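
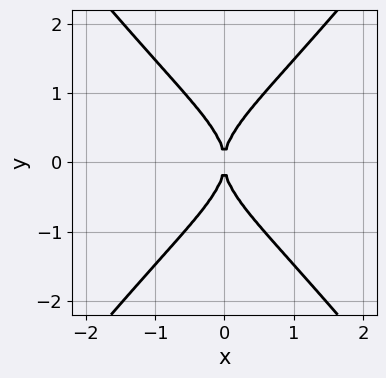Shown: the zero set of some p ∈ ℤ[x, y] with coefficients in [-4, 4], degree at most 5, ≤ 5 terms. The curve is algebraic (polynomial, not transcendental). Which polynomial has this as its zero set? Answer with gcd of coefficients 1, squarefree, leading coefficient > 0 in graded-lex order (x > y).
deg p = 4. The shape is more complex than any degree-3 curve.
Symmetries: mirror symmetry x ↦ −x ⇒ only even powers of x; it's symmetric under y → −y, forcing even powers of y.
From the axis intercepts and sections: it meets the x-axis at x = 0 (among the integer gridlines); it meets the y-axis at y = 0 (among the integer gridlines).
The integer polynomial consistent with all of this is the stated p.

3*x^2*y^2 - 2*y^4 + 3*x^2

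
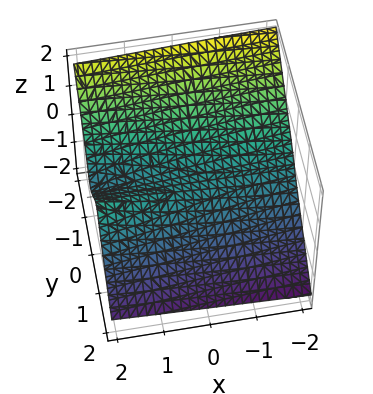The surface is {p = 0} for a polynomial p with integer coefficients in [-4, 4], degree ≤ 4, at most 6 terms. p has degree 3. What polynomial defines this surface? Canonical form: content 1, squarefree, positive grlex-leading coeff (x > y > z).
1. deg p = 3.
2. Reading off the gridlines: every point of the x-axis in the box is on the surface; it meets the y-axis at y = 0 (among the integer gridlines).
3. These observations pin down the coefficients.

3*y^3 - 3*y*z^2 + z^3 - x*y + 2*z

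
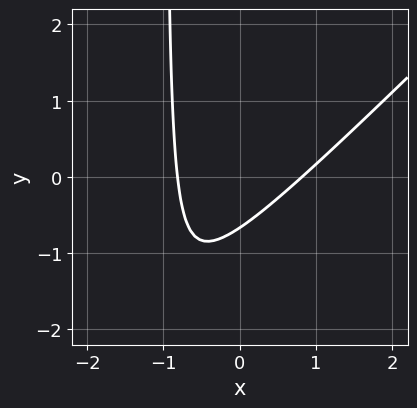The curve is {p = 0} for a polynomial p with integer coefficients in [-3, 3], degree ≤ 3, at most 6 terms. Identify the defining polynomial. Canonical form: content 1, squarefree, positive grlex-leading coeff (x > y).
Degree: a generic line meets the curve in up to 2 points, so deg p = 2.
Matching integer coefficients to the picture gives p.

3*x^2 - 3*x*y - 3*y - 2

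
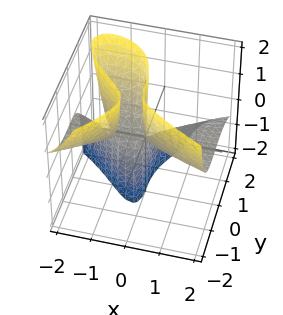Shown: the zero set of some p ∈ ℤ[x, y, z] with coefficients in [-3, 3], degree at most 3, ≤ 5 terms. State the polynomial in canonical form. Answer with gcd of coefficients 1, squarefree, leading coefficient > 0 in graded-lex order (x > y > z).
1. deg p = 3. No degree-2 surface has this shape.
2. Reading off the gridlines: the visible z-axis segment lies entirely on the surface; the visible x-axis segment lies entirely on the surface; one y-axis crossing is at y = 0.
3. Solving for integer coefficients yields p as stated.

3*x^2*z + 3*x*y*z + 2*y^3 + 3*x*z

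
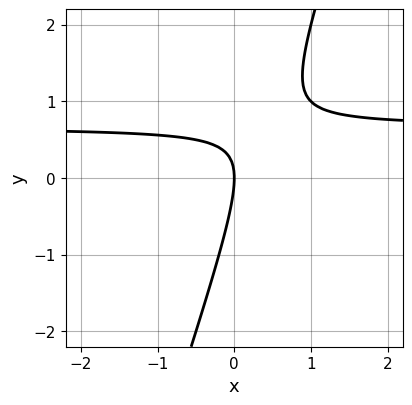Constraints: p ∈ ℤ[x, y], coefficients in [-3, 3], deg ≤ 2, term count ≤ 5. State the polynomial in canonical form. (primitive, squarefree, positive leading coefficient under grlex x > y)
3*x*y - y^2 - 2*x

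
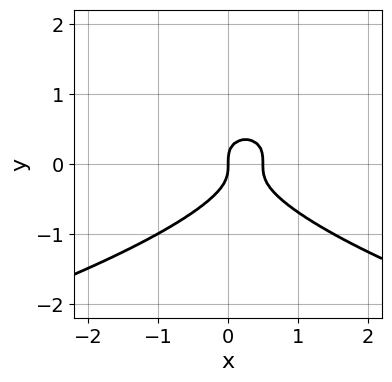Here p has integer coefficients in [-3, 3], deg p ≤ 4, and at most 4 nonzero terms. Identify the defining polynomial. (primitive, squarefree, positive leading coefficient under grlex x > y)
The degree is 3 — no degree-2 curve has this shape.
Observable constraints: it crosses the x-axis at the gridline x = 0; one y-axis crossing is at y = 0.
These observations pin down the coefficients.

3*y^3 + 2*x^2 - x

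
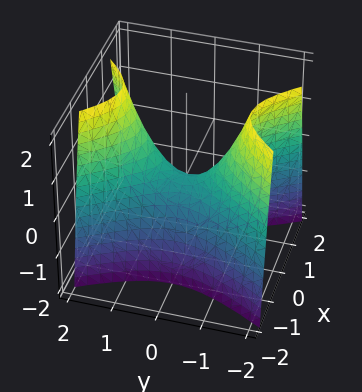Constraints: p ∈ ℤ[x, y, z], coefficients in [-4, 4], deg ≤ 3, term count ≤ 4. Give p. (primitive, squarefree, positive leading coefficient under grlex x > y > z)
2*x^2 - y^2 + z

1. The degree is 2 — a hyperbolic paraboloid; a quadric.
2. Symmetries: the x ↦ −x reflection is a symmetry, so x appears only in even powers; mirror symmetry y ↦ −y ⇒ only even powers of y.
3. Observable constraints: one y-axis crossing is at y = 0; one z-axis crossing is at z = 0; it meets the x-axis at x = 0 (among the integer gridlines).
4. Matching integer coefficients to the picture gives p.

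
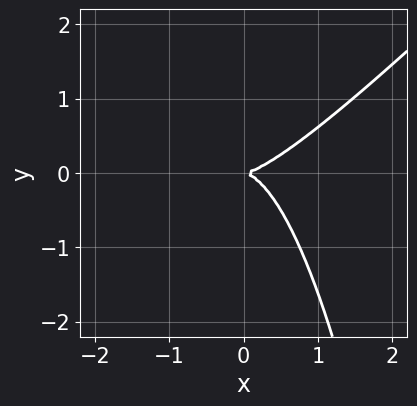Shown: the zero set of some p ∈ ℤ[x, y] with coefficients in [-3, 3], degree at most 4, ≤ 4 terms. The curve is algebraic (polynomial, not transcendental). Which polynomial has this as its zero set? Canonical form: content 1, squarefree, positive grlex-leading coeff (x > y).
x^3 - x^2*y - y^2

1. deg p = 3. A generic line meets the curve in up to 3 points.
2. Observable constraints: it crosses the x-axis at the gridline x = 0; it meets the y-axis at y = 0 (among the integer gridlines).
3. Putting this together gives p.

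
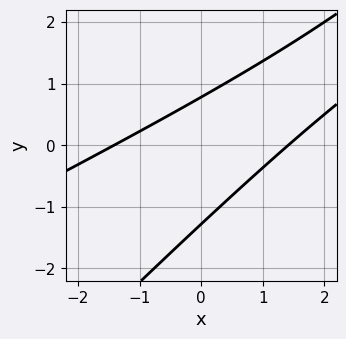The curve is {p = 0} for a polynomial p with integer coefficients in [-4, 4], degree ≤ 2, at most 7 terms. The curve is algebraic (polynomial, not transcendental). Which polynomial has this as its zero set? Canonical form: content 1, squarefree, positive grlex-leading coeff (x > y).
x^2 - 3*x*y + 2*y^2 + y - 2

The degree is 2 — no degree-1 curve has this shape.
Putting this together gives p.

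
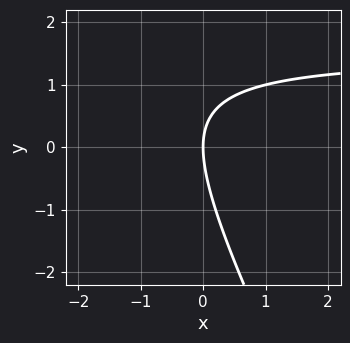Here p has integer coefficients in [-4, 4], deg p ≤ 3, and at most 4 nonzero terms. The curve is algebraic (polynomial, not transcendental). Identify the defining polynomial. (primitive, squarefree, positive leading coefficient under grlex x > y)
2*x*y + y^2 - 3*x

First, the degree is 2 — no degree-1 curve has this shape.
Next, checking where it meets the axes: one x-axis crossing is at x = 0; it meets the y-axis at y = 0 (among the integer gridlines).
Finally, assembling these constraints gives the stated polynomial.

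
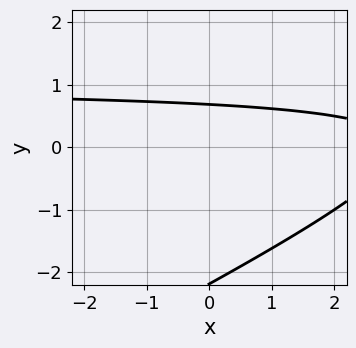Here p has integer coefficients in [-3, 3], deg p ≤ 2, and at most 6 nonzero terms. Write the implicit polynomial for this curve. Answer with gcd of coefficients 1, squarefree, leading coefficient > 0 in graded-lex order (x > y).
x*y - 2*y^2 - x - 3*y + 3

1. The degree is 2 — no degree-1 curve has this shape.
2. Checking where it meets the axes: it misses every integer gridline on the x-axis.
3. Solving for integer coefficients yields p as stated.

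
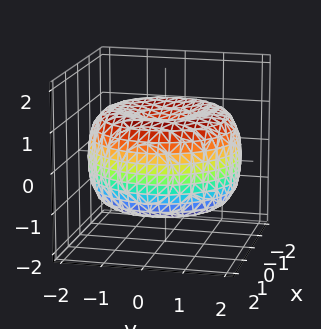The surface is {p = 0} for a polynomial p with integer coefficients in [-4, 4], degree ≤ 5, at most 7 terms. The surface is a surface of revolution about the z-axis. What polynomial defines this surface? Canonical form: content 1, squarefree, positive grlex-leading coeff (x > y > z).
x^4 + 2*x^2*y^2 + y^4 - 3*x^2 - 3*y^2 + 3*z^2 - 2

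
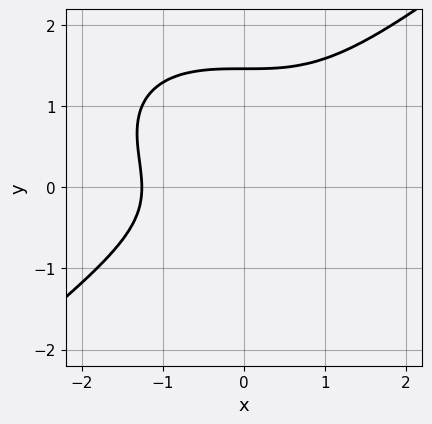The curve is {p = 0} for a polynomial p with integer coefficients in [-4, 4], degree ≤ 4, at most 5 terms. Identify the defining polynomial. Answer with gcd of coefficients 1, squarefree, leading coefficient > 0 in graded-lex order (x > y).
Degree: no degree-2 curve has this shape, so deg p = 3.
Matching integer coefficients to the picture gives p.

x^3 - 2*y^3 + 2*y^2 + 2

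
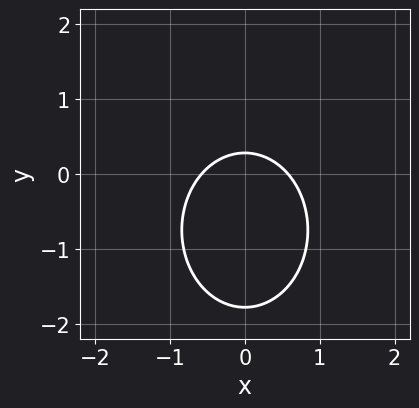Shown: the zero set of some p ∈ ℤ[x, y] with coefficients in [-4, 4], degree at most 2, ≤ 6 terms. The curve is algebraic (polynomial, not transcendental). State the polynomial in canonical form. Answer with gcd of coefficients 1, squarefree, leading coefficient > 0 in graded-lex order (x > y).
3*x^2 + 2*y^2 + 3*y - 1

deg p = 2.
Symmetries: the x ↦ −x reflection is a symmetry, so x appears only in even powers.
Matching integer coefficients to the picture gives p.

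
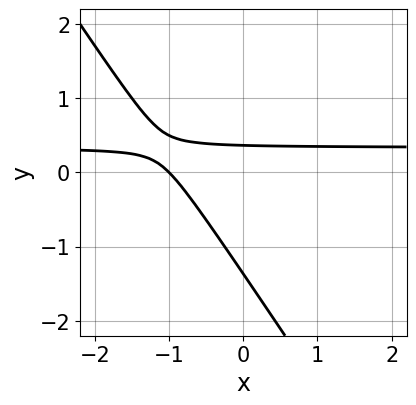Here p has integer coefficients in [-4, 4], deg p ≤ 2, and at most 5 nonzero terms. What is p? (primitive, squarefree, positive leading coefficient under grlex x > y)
1. Degree: no degree-1 curve has this shape, so deg p = 2.
2. From the visible intercepts: one x-axis crossing is at x = -1.
3. Solving for integer coefficients yields p as stated.

3*x*y + 2*y^2 - x + 2*y - 1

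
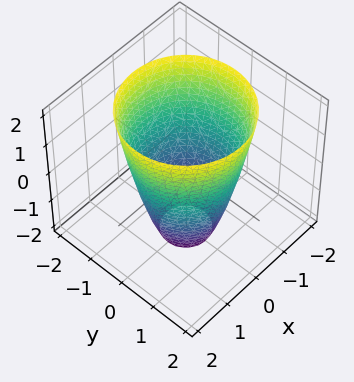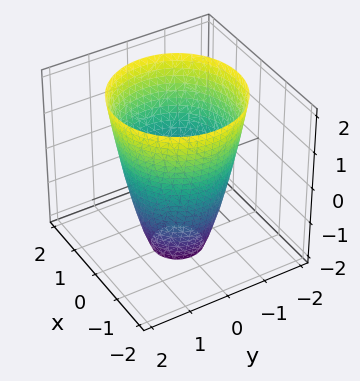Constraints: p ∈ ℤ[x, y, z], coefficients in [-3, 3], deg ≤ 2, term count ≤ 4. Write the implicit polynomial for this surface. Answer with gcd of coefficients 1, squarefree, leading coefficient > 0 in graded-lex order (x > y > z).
Degree: a generic line meets the surface in up to 2 points, so deg p = 2.
Symmetries: every cross-section ⟂ z is a circle, so x, y appear only via x² + y².
Observable constraints: the surface avoids every integer z-axis point in the box; a circular section at z = 2 has radius between 1 and 2.
Fitting integer coefficients to these (and the overall shape) gives p.

2*x^2 + 2*y^2 - z - 3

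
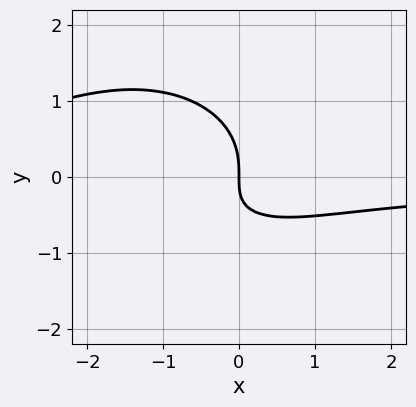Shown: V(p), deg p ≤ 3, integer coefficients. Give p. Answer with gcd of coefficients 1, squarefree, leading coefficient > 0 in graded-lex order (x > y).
2*x^2*y + 3*y^3 + 3*x*y + 3*x

1. Degree: no degree-2 curve has this shape, so deg p = 3.
2. From the axis intercepts and sections: one y-axis crossing is at y = 0; it crosses the x-axis at the gridline x = 0.
3. These observations pin down the coefficients.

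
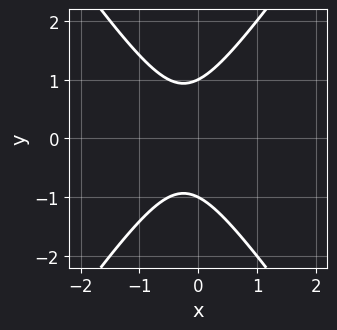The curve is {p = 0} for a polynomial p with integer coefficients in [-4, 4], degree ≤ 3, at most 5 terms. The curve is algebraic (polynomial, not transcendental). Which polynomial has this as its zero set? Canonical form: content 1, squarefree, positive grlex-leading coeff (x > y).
2*x^2 - y^2 + x + 1

First, the degree is 2 — the shape is more complex than any degree-1 curve.
Next, symmetries: it's symmetric under y → −y, forcing even powers of y.
Then, from the visible intercepts: the y-axis gridline crossings are at y ∈ {-1, 1}; no x-intercept at any integer in the box.
Finally, these observations pin down the coefficients.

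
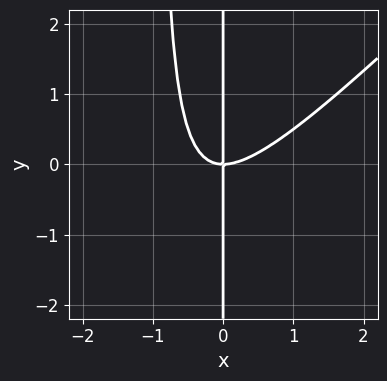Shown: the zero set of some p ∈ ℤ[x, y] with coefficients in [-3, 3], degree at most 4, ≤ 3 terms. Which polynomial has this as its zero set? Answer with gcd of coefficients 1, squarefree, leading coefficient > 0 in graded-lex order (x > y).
x^3 - x^2*y - x*y

deg p = 3. The shape is more complex than any degree-2 curve.
Reading off the gridlines: every point of the y-axis in the box is on the curve; one x-axis crossing is at x = 0.
Putting this together gives p.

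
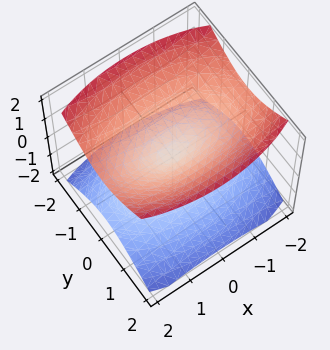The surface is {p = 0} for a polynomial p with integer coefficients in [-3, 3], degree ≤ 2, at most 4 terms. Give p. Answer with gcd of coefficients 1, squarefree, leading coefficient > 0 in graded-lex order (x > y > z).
First, there are 2 components.
Next, deg p = 2.
Then, symmetries: the z ↦ −z reflection is a symmetry, so z appears only in even powers; the y ↦ −y reflection is a symmetry, so y appears only in even powers; mirror symmetry x ↦ −x ⇒ only even powers of x.
Next, observable constraints: it meets the z-axis at z = 0 (among the integer gridlines); it meets the x-axis at x = 0 (among the integer gridlines).
Finally, solving for integer coefficients yields p as stated.

x^2 + 3*y^2 - 3*z^2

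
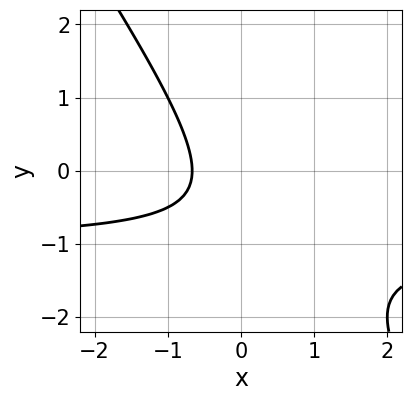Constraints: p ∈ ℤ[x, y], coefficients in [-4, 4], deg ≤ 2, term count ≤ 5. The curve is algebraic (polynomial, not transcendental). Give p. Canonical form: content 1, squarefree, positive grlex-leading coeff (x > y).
3*x*y + 2*y^2 + 3*x + 2*y + 2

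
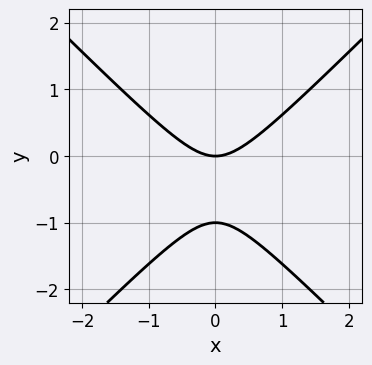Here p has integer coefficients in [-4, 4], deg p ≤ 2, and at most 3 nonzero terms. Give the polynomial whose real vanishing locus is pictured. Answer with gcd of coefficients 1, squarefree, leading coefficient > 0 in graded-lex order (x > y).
x^2 - y^2 - y

First, degree: no degree-1 curve has this shape, so deg p = 2.
Then, symmetries: the x ↦ −x reflection is a symmetry, so x appears only in even powers.
Next, from the visible intercepts: it meets the x-axis at x = 0 (among the integer gridlines); the y-axis gridline crossings are at y ∈ {-1, 0}.
Finally, putting this together gives p.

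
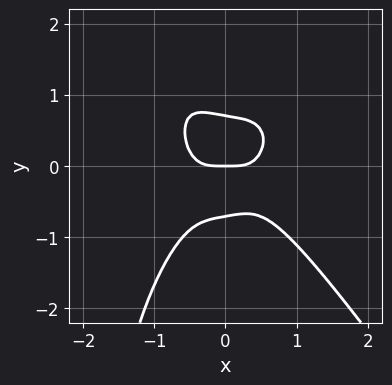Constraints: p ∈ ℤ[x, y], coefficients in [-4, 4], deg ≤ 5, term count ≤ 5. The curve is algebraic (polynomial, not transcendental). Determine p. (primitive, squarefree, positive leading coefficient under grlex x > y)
(a) The degree is 4 — a generic line meets the curve in up to 4 points.
(b) From the axis intercepts and sections: it meets the x-axis at x = 0 (among the integer gridlines); one y-axis crossing is at y = 0.
(c) Together with the visible shape, these determine p as stated.

3*x^4 + x*y^3 + 2*y^3 - y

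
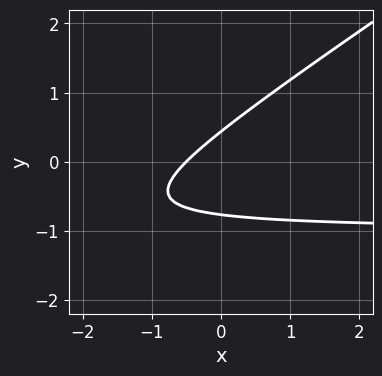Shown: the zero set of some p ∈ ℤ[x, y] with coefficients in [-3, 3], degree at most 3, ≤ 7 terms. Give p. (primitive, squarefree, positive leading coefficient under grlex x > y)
1. The degree is 2 — the shape is more complex than any degree-1 curve.
2. Matching integer coefficients to the picture gives p.

2*x*y - 3*y^2 + 2*x - y + 1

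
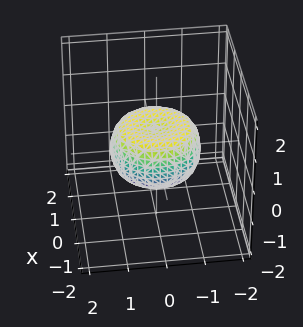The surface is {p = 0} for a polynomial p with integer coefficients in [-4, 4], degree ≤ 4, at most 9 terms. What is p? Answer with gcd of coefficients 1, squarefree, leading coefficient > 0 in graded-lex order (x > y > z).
2*x^4 + 4*x^2*y^2 + 2*y^4 - 2*x^2 - 2*y^2 + 3*z^2 - 1

1. deg p = 4. The shape is more complex than any degree-3 surface.
2. Symmetries: the z-axis is an axis of rotation, so x and y enter only as x² + y².
3. From the axis intercepts and sections: a circular section at z = 0 has radius between 1 and 2.
4. Assembling these constraints gives the stated polynomial.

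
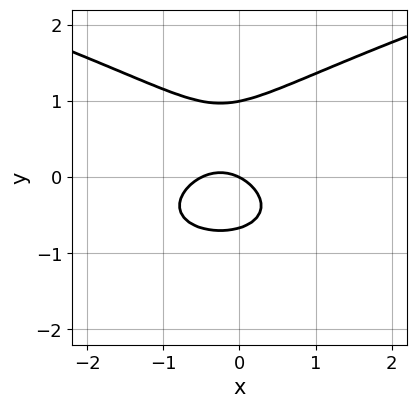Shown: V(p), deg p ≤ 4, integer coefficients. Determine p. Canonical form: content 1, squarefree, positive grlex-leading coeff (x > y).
3*y^3 - 2*x^2 - y^2 - x - 2*y

1. deg p = 3. The shape is more complex than any degree-2 curve.
2. Reading off the gridlines: the y-axis gridline crossings are at y ∈ {0, 1}; it meets the x-axis at x = 0 (among the integer gridlines).
3. These observations pin down the coefficients.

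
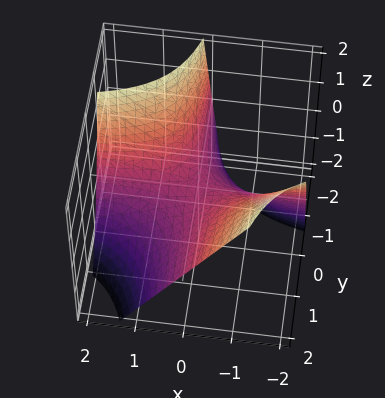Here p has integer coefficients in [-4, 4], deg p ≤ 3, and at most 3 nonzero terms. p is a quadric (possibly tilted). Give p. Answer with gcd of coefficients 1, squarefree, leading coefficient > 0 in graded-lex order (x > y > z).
4*x*y + y*z + 3*z

The degree is 2 — no degree-1 surface has this shape.
Against the integer gridlines: it crosses the z-axis at the gridline z = 0; the visible y-axis segment lies entirely on the surface; the visible x-axis segment lies entirely on the surface.
Fitting integer coefficients to these (and the overall shape) gives p.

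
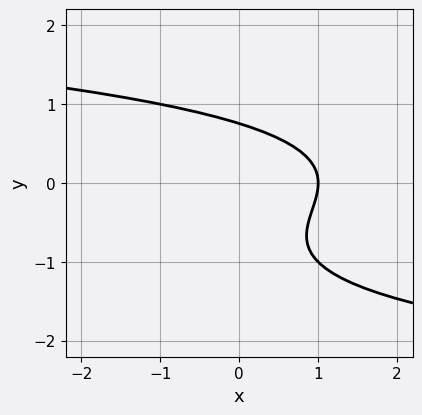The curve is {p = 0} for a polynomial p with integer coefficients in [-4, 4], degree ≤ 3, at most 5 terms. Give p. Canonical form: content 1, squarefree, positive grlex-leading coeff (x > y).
y^3 + y^2 + x - 1

First, deg p = 3. The shape is more complex than any degree-2 curve.
Then, observable constraints: it crosses the x-axis at the gridline x = 1.
Finally, assembling these constraints gives the stated polynomial.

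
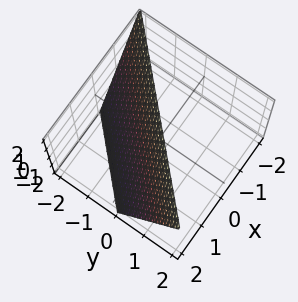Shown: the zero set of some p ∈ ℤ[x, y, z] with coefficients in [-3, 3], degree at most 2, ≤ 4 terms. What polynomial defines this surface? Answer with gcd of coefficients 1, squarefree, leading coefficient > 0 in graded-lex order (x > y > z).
First, the degree is 1 — every cross-section is a straight line — this is a plane.
Then, reading off the gridlines: it crosses the z-axis at the gridline z = 2; one y-axis crossing is at y = -1; one x-axis crossing is at x = 1.
Finally, assembling these constraints gives the stated polynomial.

2*x - 2*y + z - 2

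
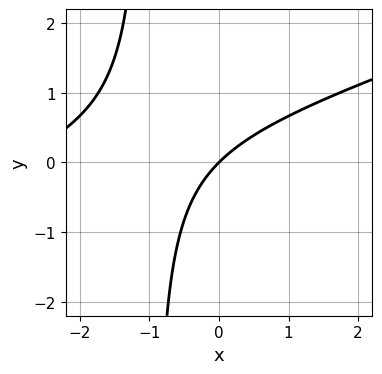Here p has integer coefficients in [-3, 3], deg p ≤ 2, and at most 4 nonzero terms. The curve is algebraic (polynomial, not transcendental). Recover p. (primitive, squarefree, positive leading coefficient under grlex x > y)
x^2 - 3*x*y + 3*x - 3*y

(a) deg p = 2. A generic line meets the curve in up to 2 points.
(b) Checking where it meets the axes: one x-axis crossing is at x = 0; it meets the y-axis at y = 0 (among the integer gridlines).
(c) Fitting integer coefficients to these (and the overall shape) gives p.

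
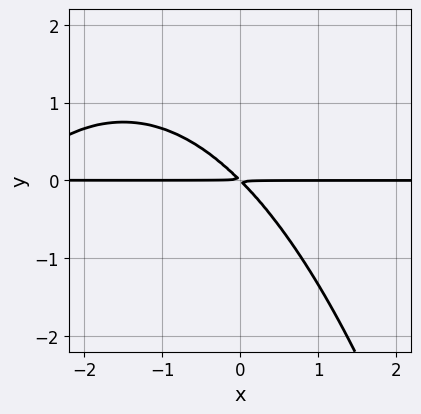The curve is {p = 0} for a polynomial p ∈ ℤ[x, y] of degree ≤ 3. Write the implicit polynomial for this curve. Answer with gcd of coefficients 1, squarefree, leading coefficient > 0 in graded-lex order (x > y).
x^2*y + 3*x*y + 3*y^2

First, the degree is 3 — a generic line meets the curve in up to 3 points.
Next, from the axis intercepts and sections: every point of the x-axis in the box is on the curve.
Finally, solving for integer coefficients yields p as stated.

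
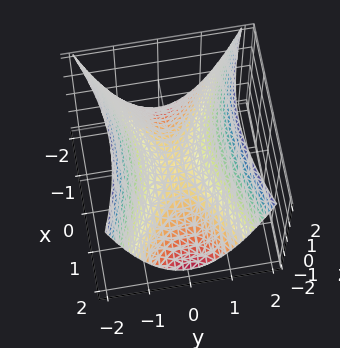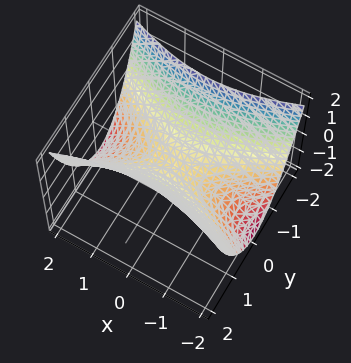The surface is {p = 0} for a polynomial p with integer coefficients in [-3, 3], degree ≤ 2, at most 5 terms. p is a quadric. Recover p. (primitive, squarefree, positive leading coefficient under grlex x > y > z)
x^2 - 3*y^2 + 3*z

First, the degree is 2 — a hyperbolic paraboloid; a quadric.
Next, symmetries: the y ↦ −y reflection is a symmetry, so y appears only in even powers; the x ↦ −x reflection is a symmetry, so x appears only in even powers.
Then, from the axis intercepts and sections: one x-axis crossing is at x = 0; it crosses the z-axis at the gridline z = 0.
Finally, fitting integer coefficients to these (and the overall shape) gives p.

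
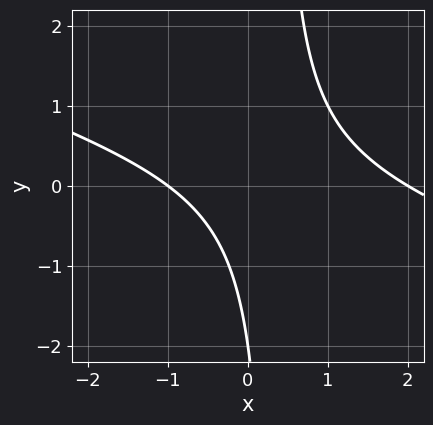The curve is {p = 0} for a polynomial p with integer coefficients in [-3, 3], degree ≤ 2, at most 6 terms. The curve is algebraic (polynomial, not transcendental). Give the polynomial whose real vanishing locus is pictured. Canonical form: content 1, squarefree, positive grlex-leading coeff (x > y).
x^2 + 3*x*y - x - y - 2

(a) Degree: the shape is more complex than any degree-1 curve, so deg p = 2.
(b) Reading off the gridlines: it crosses the y-axis at the gridline y = -2; the x-axis gridline crossings are at x ∈ {-1, 2}.
(c) Matching integer coefficients to the picture gives p.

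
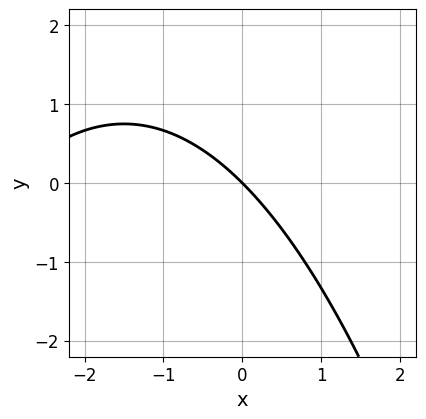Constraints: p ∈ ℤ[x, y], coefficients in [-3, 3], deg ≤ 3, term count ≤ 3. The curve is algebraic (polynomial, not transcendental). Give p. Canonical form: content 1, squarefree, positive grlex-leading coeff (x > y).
x^2 + 3*x + 3*y

First, deg p = 2. No degree-1 curve has this shape.
Next, reading off the gridlines: one x-axis crossing is at x = 0; it meets the y-axis at y = 0 (among the integer gridlines).
Finally, solving for integer coefficients yields p as stated.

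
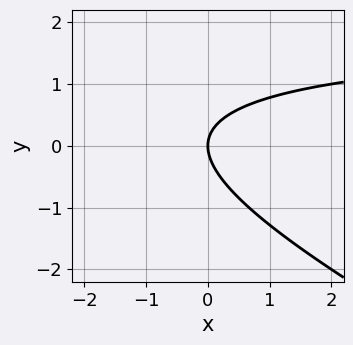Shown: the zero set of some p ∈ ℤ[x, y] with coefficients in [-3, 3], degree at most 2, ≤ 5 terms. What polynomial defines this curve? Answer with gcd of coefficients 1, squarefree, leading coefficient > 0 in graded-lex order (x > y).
x*y + 2*y^2 - 2*x

First, deg p = 2.
Next, reading off the gridlines: one y-axis crossing is at y = 0; it meets the x-axis at x = 0 (among the integer gridlines).
Finally, these observations pin down the coefficients.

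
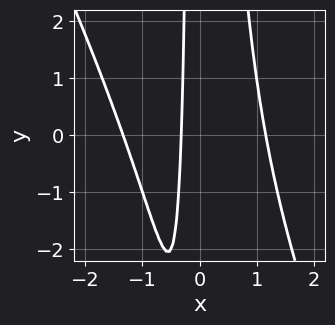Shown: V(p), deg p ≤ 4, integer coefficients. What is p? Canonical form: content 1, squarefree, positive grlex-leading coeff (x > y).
2*x^3 + x^2*y + x^2 - 3*x - 1

deg p = 3. No degree-2 curve has this shape.
Reading off the gridlines: no y-intercept at any integer in the box.
Together with the visible shape, these determine p as stated.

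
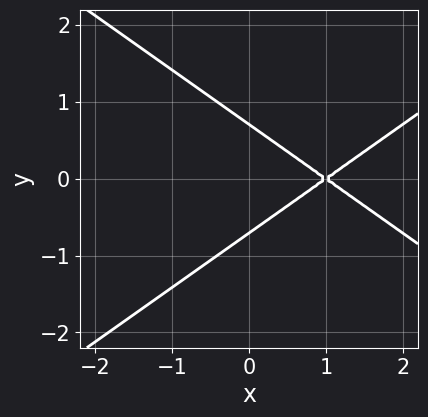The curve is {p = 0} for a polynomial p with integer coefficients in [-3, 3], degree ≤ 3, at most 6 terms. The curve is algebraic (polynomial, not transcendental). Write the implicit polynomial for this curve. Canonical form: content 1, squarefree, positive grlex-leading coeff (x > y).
x^2 - 2*y^2 - 2*x + 1

First, deg p = 2. A generic line meets the curve in up to 2 points.
Next, symmetries: mirror symmetry y ↦ −y ⇒ only even powers of y.
Next, reading off the gridlines: one x-axis crossing is at x = 1.
Finally, these observations pin down the coefficients.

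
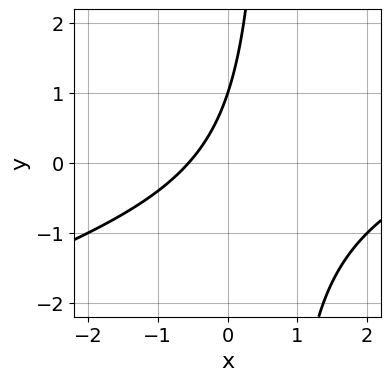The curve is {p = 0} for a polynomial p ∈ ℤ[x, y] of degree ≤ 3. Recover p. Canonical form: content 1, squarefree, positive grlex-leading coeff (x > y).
x^2 - 3*x*y - 3*x + 2*y - 2

(a) deg p = 2.
(b) Reading off the gridlines: it crosses the y-axis at the gridline y = 1.
(c) These observations pin down the coefficients.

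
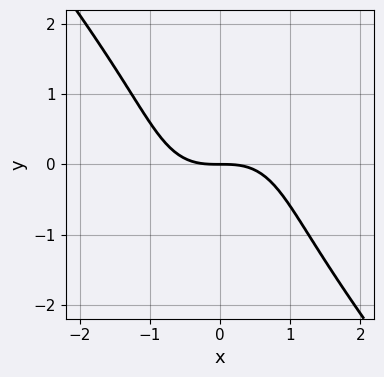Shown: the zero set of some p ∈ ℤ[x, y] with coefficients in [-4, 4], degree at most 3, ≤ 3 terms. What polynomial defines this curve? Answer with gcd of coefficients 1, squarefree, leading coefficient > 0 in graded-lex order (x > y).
2*x^3 + y^3 + 3*y

First, degree: the shape is more complex than any degree-2 curve, so deg p = 3.
Next, observable constraints: one x-axis crossing is at x = 0; it meets the y-axis at y = 0 (among the integer gridlines).
Finally, fitting integer coefficients to these (and the overall shape) gives p.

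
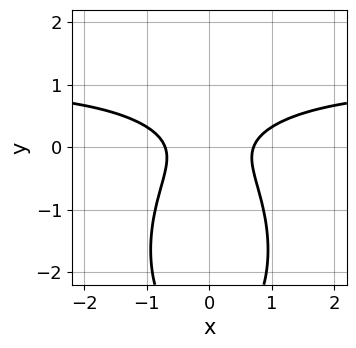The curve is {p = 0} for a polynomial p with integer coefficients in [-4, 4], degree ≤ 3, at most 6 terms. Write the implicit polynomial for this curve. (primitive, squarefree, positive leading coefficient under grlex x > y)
2*x^2*y + y^3 - 2*x^2 + 3*y^2 + 1

1. deg p = 3. No degree-2 curve has this shape.
2. Symmetries: the x ↦ −x reflection is a symmetry, so x appears only in even powers.
3. From the visible intercepts: it misses every integer gridline on the y-axis.
4. Putting this together gives p.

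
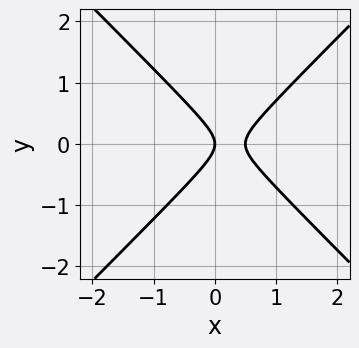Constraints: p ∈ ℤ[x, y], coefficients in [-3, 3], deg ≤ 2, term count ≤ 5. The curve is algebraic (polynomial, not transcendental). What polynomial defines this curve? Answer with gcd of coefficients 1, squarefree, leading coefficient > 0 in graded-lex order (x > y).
(a) deg p = 2.
(b) Symmetries: it's symmetric under y → −y, forcing even powers of y.
(c) Observable constraints: one y-axis crossing is at y = 0; it meets the x-axis at x = 0 (among the integer gridlines).
(d) Solving for integer coefficients yields p as stated.

2*x^2 - 2*y^2 - x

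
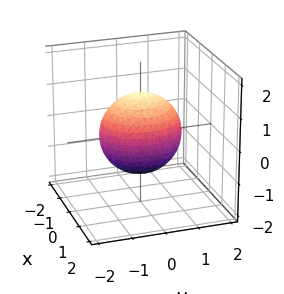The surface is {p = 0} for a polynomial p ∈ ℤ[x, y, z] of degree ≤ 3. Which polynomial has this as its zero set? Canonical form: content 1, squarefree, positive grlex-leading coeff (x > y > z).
Degree: bounded and convex; a quadric, so deg p = 2.
Symmetries: mirror symmetry x ↦ −x ⇒ only even powers of x; mirror symmetry y ↦ −y ⇒ only even powers of y; the z ↦ −z reflection is a symmetry, so z appears only in even powers.
Checking where it meets the axes: the x-axis gridline crossings are at x ∈ {-1, 1}.
The integer polynomial consistent with all of this is the stated p.

3*x^2 + 2*y^2 + 2*z^2 - 3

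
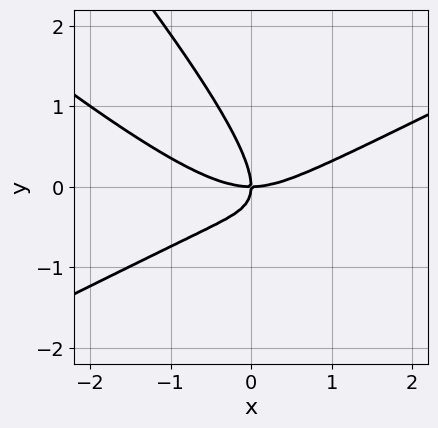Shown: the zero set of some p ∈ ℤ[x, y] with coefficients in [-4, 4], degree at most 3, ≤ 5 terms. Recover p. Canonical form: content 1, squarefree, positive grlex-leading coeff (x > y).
x^3 - 3*x*y^2 - 2*y^3 - 2*x*y

(a) Degree: a generic line meets the curve in up to 3 points, so deg p = 3.
(b) From the axis intercepts and sections: one y-axis crossing is at y = 0; it crosses the x-axis at the gridline x = 0.
(c) The integer polynomial consistent with all of this is the stated p.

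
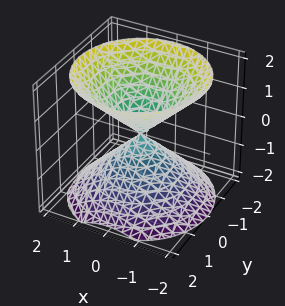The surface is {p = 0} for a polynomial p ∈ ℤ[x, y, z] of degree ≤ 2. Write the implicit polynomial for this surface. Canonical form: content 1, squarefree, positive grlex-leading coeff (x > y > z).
(a) I count 2 distinct pieces. Treating them together as one polynomial.
(b) The degree is 2 — two nappes meeting at a single point; a quadric.
(c) By symmetry, every cross-section ⟂ z is a circle, so x, y appear only via x² + y²; it's symmetric under z → −z, forcing even powers of z.
(d) Checking where it meets the axes: it crosses the y-axis at the gridline y = 0; it meets the z-axis at z = 0 (among the integer gridlines); it crosses the x-axis at the gridline x = 0.
(e) Assembling these constraints gives the stated polynomial.

x^2 + y^2 - z^2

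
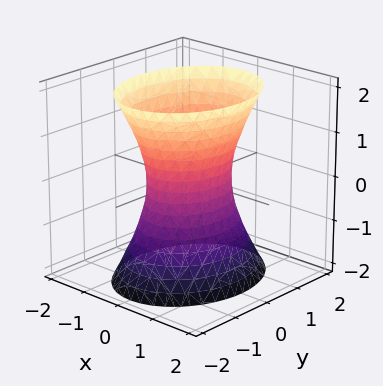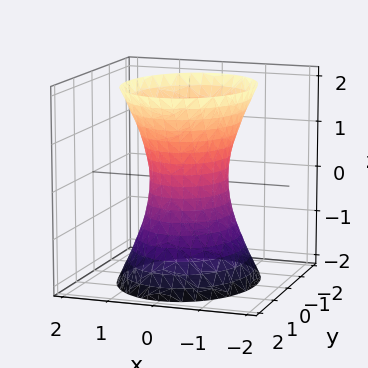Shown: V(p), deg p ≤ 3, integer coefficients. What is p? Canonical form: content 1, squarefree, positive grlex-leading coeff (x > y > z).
(a) deg p = 2.
(b) Symmetries: it's symmetric under y → −y, forcing even powers of y; mirror symmetry z ↦ −z ⇒ only even powers of z; mirror symmetry x ↦ −x ⇒ only even powers of x.
(c) Against the integer gridlines: the y-axis gridline crossings are at y ∈ {-1, 1}; the surface avoids every integer z-axis point in the box.
(d) These observations pin down the coefficients.

3*x^2 + 2*y^2 - z^2 - 2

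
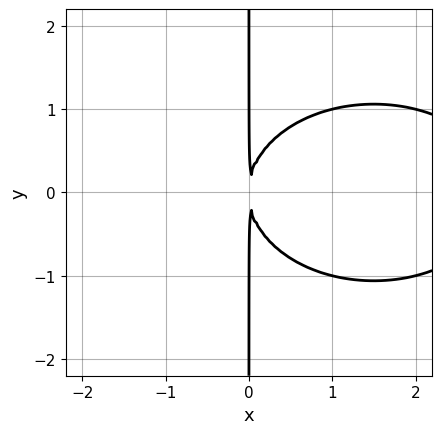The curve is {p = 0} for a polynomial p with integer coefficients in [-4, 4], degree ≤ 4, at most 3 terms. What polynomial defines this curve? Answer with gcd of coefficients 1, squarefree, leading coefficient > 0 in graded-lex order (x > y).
First, the degree is 3 — the shape is more complex than any degree-2 curve.
Then, symmetries: it's symmetric under y → −y, forcing even powers of y.
Next, from the axis intercepts and sections: every point of the y-axis in the box is on the curve.
Finally, the integer polynomial consistent with all of this is the stated p.

x^3 + 2*x*y^2 - 3*x^2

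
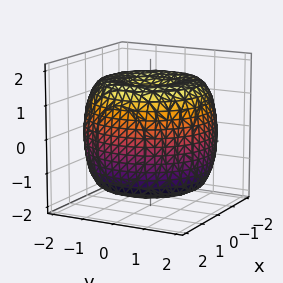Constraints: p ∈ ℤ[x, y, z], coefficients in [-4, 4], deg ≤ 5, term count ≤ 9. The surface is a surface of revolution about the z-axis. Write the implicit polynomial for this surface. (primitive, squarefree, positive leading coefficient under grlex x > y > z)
x^4 + 2*x^2*y^2 + y^4 - 3*x^2 - 3*y^2 + 2*z^2 - 3

(a) The degree is 4 — the shape is more complex than any degree-3 surface.
(b) Symmetries: rotational symmetry about the z-axis ⇒ p depends on x, y only through x² + y².
(c) From the visible intercepts: a circular section at z = 1 has radius between 1 and 2.
(d) Fitting integer coefficients to these (and the overall shape) gives p.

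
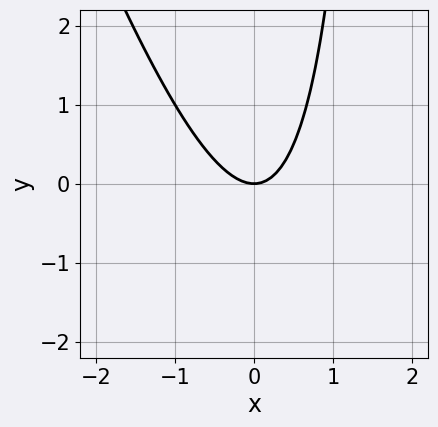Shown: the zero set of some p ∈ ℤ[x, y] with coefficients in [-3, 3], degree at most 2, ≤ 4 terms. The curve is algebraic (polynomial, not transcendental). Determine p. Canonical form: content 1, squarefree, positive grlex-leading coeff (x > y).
3*x^2 + x*y - 2*y

deg p = 2.
Against the integer gridlines: it crosses the y-axis at the gridline y = 0; it crosses the x-axis at the gridline x = 0.
Matching integer coefficients to the picture gives p.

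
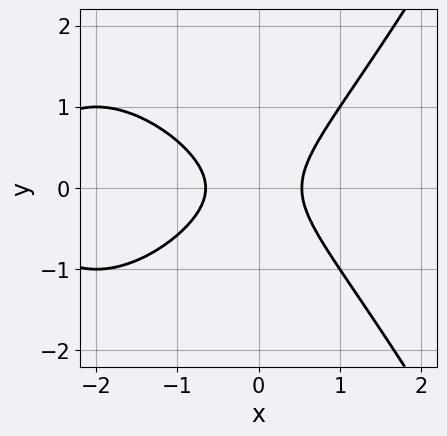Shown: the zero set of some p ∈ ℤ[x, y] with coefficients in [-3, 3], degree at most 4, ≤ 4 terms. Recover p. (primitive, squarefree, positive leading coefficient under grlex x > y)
(a) The degree is 3 — a generic line meets the curve in up to 3 points.
(b) Symmetries: it's symmetric under y → −y, forcing even powers of y.
(c) Checking where it meets the axes: no y-intercept at any integer in the box.
(d) Matching integer coefficients to the picture gives p.

x^3 + 3*x^2 - 3*y^2 - 1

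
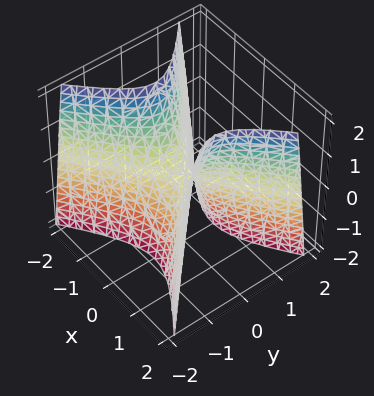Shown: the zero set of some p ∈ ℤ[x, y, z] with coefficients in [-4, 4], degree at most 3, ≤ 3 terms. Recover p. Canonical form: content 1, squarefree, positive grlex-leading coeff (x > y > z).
First, deg p = 2.
Next, symmetries: it's symmetric under x → −x, forcing even powers of x; mirror symmetry y ↦ −y ⇒ only even powers of y.
Then, from the visible intercepts: it meets the z-axis at z = 0 (among the integer gridlines); one y-axis crossing is at y = 0.
Finally, these observations pin down the coefficients.

2*x^2 - 3*y^2 - z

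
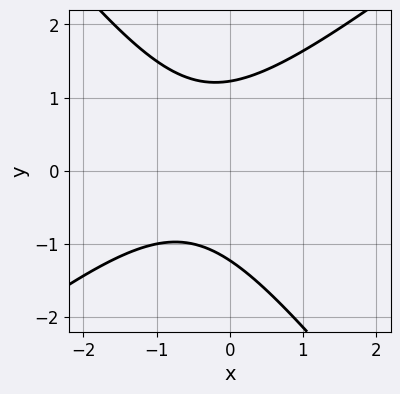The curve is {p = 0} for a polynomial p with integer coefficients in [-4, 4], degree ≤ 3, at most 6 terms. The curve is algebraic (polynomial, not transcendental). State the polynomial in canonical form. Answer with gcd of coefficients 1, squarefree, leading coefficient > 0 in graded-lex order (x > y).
1. deg p = 2.
2. Checking where it meets the axes: it misses every integer gridline on the x-axis.
3. Putting this together gives p.

2*x^2 - x*y - 2*y^2 + 2*x + 3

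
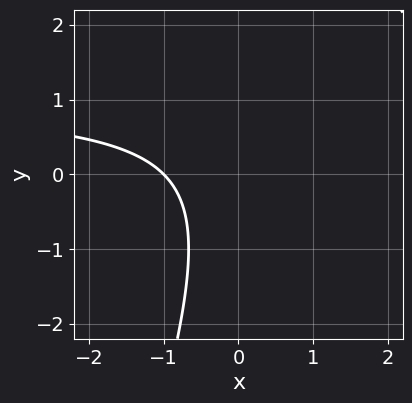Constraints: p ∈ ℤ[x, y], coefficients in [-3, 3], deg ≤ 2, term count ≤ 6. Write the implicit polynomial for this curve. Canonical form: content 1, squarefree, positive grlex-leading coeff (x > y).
3*x*y - y^2 - 3*x - 3

The degree is 2 — the shape is more complex than any degree-1 curve.
Reading off the gridlines: one x-axis crossing is at x = -1; it misses every integer gridline on the y-axis.
Fitting integer coefficients to these (and the overall shape) gives p.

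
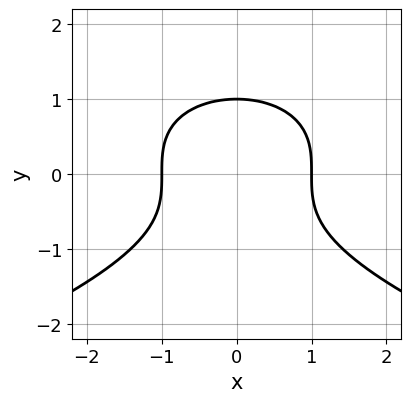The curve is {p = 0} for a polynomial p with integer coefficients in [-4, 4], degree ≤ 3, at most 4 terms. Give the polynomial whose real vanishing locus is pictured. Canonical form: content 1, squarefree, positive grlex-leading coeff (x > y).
y^3 + x^2 - 1

(a) deg p = 3.
(b) Symmetries: the x ↦ −x reflection is a symmetry, so x appears only in even powers.
(c) Checking where it meets the axes: the x-axis gridline crossings are at x ∈ {-1, 1}; it meets the y-axis at y = 1 (among the integer gridlines).
(d) Together with the visible shape, these determine p as stated.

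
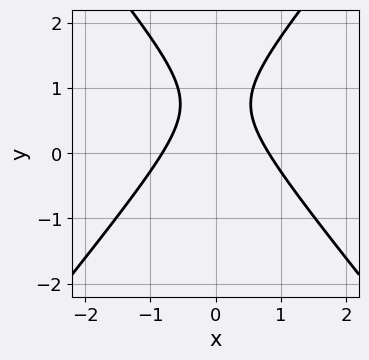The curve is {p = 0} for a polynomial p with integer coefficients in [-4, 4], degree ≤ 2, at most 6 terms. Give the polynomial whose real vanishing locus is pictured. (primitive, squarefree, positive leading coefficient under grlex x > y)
1. deg p = 2.
2. Symmetries: the x ↦ −x reflection is a symmetry, so x appears only in even powers.
3. Against the integer gridlines: the curve avoids every integer y-axis point in the box.
4. Putting this together gives p.

3*x^2 - 2*y^2 + 3*y - 2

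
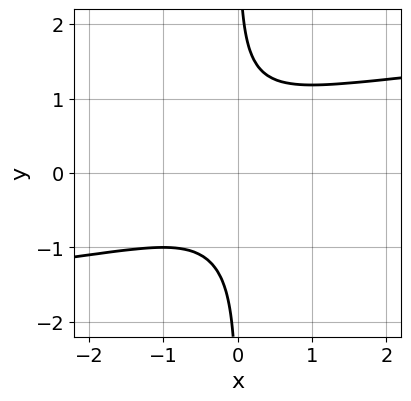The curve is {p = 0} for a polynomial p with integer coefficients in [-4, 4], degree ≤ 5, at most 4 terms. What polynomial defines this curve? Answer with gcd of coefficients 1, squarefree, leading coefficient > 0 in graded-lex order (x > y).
(a) Degree: a generic line meets the curve in up to 4 points, so deg p = 4.
(b) Observable constraints: the curve avoids every integer y-axis point in the box; it misses every integer gridline on the x-axis.
(c) The integer polynomial consistent with all of this is the stated p.

3*x*y^3 - 2*x^2 - x - 2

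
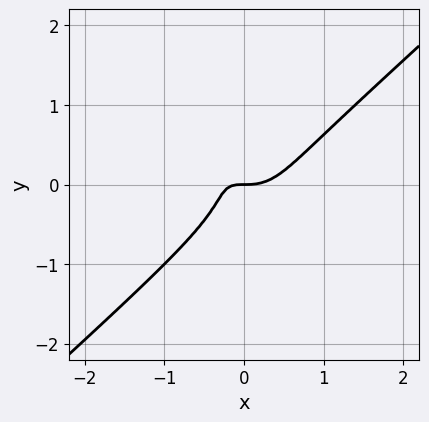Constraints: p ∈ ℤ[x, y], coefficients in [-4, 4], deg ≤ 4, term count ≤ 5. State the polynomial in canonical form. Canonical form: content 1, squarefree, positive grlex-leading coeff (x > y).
3*x^3 - x*y^2 - 3*y^3 - 2*x*y - y

The degree is 3 — the shape is more complex than any degree-2 curve.
Against the integer gridlines: one x-axis crossing is at x = 0; one y-axis crossing is at y = 0.
Solving for integer coefficients yields p as stated.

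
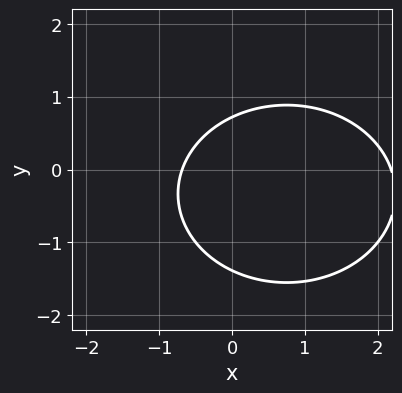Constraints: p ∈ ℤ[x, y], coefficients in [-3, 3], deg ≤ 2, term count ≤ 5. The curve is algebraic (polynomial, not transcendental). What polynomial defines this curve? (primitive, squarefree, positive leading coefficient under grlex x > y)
2*x^2 + 3*y^2 - 3*x + 2*y - 3

The degree is 2 — no degree-1 curve has this shape.
Putting this together gives p.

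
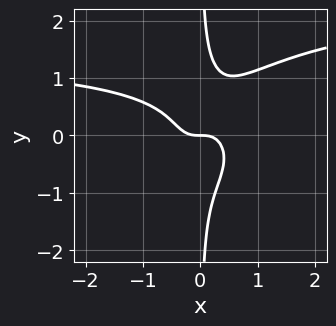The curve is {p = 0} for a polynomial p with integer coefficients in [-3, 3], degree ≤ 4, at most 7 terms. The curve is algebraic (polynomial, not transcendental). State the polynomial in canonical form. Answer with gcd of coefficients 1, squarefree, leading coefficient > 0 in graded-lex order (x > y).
(a) deg p = 4. A generic line meets the curve in up to 4 points.
(b) Checking where it meets the axes: it meets the x-axis at x = 0 (among the integer gridlines); it meets the y-axis at y = 0 (among the integer gridlines).
(c) The integer polynomial consistent with all of this is the stated p.

2*x^3*y - 2*x^2*y^2 + 3*x*y^3 - 3*x^3 - y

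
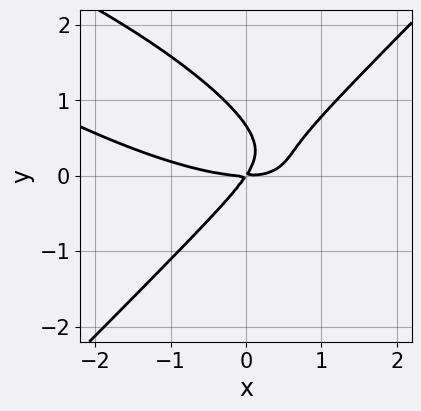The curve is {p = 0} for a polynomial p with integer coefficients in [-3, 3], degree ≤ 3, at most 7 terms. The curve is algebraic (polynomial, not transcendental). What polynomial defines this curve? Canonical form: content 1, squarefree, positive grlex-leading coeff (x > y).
x^3 + 2*x^2*y - 3*y^3 - 3*x*y + 2*y^2

First, deg p = 3. The shape is more complex than any degree-2 curve.
Next, from the axis intercepts and sections: it crosses the x-axis at the gridline x = 0; it meets the y-axis at y = 0 (among the integer gridlines).
Finally, assembling these constraints gives the stated polynomial.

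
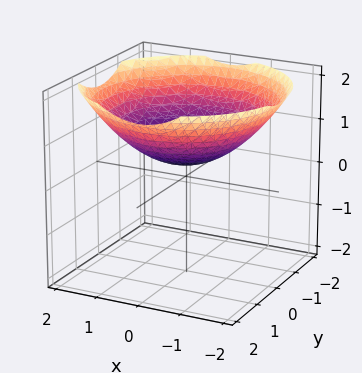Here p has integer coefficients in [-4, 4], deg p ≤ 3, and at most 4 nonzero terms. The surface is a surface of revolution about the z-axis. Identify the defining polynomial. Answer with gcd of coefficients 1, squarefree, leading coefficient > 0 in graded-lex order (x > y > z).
1. Degree: a generic line meets the surface in up to 2 points, so deg p = 2.
2. By symmetry, the z-axis is an axis of rotation, so x and y enter only as x² + y².
3. From the visible intercepts: the surface avoids every integer y-axis point in the box; the surface avoids every integer x-axis point in the box; a circular section at z = 1 has radius between 1 and 2.
4. Assembling these constraints gives the stated polynomial.

x^2 + y^2 - 3*z + 1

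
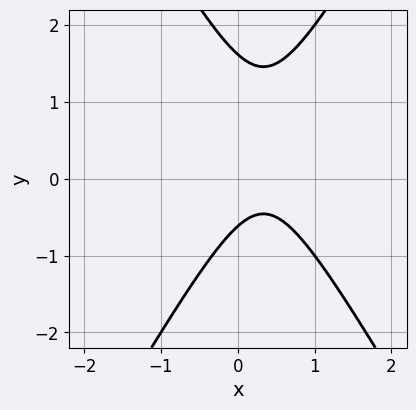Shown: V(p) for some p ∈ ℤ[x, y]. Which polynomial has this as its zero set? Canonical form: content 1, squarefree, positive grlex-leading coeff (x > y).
First, the degree is 2 — no degree-1 curve has this shape.
Then, from the visible intercepts: it misses every integer gridline on the x-axis.
Finally, the integer polynomial consistent with all of this is the stated p.

3*x^2 - y^2 - 2*x + y + 1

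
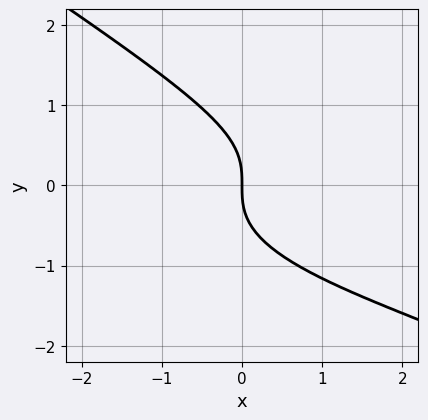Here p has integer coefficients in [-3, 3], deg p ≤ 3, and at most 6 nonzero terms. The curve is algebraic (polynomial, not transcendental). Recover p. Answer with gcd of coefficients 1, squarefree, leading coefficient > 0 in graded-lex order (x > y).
deg p = 3. The shape is more complex than any degree-2 curve.
Reading off the gridlines: it meets the y-axis at y = 0 (among the integer gridlines); one x-axis crossing is at x = 0.
Solving for integer coefficients yields p as stated.

2*x*y^2 + 3*y^3 - x^2 + 3*x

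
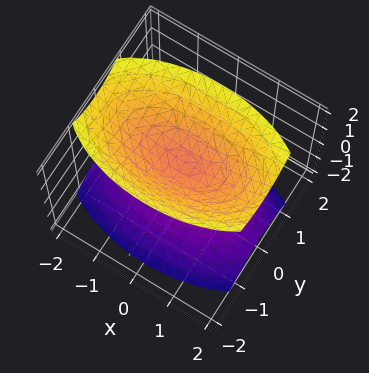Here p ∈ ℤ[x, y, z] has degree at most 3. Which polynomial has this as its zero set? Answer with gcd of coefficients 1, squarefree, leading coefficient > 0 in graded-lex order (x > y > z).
x^2 + 3*y^2 - 2*z^2 + 1

First, I count 2 distinct pieces. Treating them together as one polynomial.
Then, deg p = 2. Two separate bowl-shaped sheets opening away from each other; a quadric.
Then, symmetries: mirror symmetry z ↦ −z ⇒ only even powers of z; the x ↦ −x reflection is a symmetry, so x appears only in even powers; it's symmetric under y → −y, forcing even powers of y.
Next, from the axis intercepts and sections: no y-intercept at any integer in the box; it misses every integer gridline on the x-axis.
Finally, together with the visible shape, these determine p as stated.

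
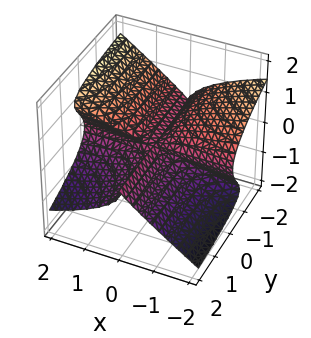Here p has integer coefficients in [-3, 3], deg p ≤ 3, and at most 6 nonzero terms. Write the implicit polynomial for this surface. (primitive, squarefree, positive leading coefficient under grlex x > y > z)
First, degree: no degree-2 surface has this shape, so deg p = 3.
Next, reading off the gridlines: the visible x-axis segment lies entirely on the surface; it meets the z-axis at z = 0 (among the integer gridlines); the visible y-axis segment lies entirely on the surface.
Finally, fitting integer coefficients to these (and the overall shape) gives p.

x^2*y - x*y*z - 2*x*z^2 + 3*z^3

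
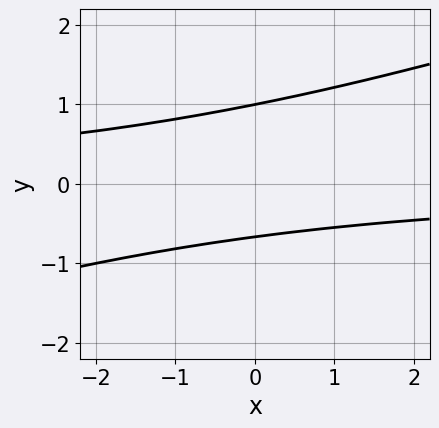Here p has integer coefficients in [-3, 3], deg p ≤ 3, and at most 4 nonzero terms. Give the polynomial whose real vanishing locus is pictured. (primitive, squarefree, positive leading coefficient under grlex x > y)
(a) The degree is 2 — no degree-1 curve has this shape.
(b) Checking where it meets the axes: the curve avoids every integer x-axis point in the box; it meets the y-axis at y = 1 (among the integer gridlines).
(c) These observations pin down the coefficients.

x*y - 3*y^2 + y + 2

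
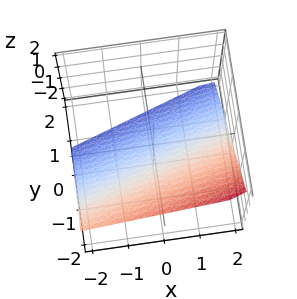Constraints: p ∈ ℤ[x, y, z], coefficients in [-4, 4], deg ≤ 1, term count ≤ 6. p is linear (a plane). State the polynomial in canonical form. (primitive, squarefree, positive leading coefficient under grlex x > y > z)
x - 3*y - 3*z - 2

(a) Degree: the surface is flat (a plane), so deg p = 1.
(b) From the visible intercepts: it meets the x-axis at x = 2 (among the integer gridlines).
(c) Solving for integer coefficients yields p as stated.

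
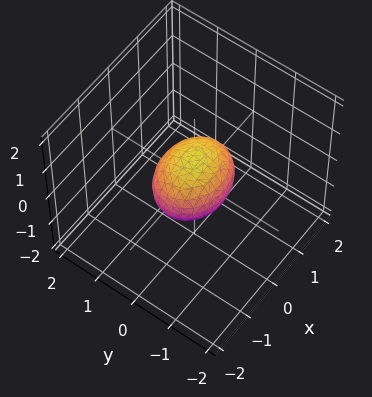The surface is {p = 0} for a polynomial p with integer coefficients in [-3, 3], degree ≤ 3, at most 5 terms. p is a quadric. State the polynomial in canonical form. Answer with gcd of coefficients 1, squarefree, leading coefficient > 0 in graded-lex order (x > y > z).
1. deg p = 2. A closed, bounded, convex surface; a quadric.
2. Symmetries: mirror symmetry y ↦ −y ⇒ only even powers of y; it's symmetric under x → −x, forcing even powers of x; mirror symmetry z ↦ −z ⇒ only even powers of z.
3. Checking where it meets the axes: the x-axis gridline crossings are at x ∈ {-1, 1}.
4. Together with the visible shape, these determine p as stated.

2*x^2 + 3*y^2 + 3*z^2 - 2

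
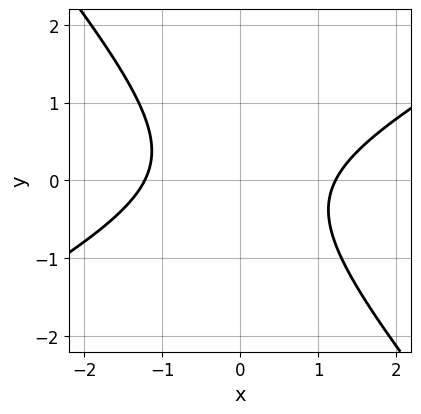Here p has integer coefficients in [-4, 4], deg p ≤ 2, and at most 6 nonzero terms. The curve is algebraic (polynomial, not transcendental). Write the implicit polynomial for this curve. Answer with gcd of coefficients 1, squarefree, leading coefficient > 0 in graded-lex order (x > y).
2*x^2 - 2*x*y - 3*y^2 - 3

Degree: no degree-1 curve has this shape, so deg p = 2.
From the axis intercepts and sections: the curve avoids every integer y-axis point in the box.
Matching integer coefficients to the picture gives p.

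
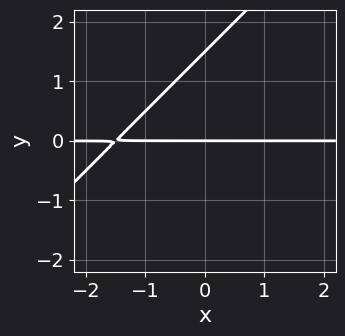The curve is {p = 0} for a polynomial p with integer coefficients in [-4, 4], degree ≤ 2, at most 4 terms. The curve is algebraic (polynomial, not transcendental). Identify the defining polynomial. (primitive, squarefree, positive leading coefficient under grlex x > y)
2*x*y - 2*y^2 + 3*y

(a) deg p = 2. The shape is more complex than any degree-1 curve.
(b) From the visible intercepts: every point of the x-axis in the box is on the curve; one y-axis crossing is at y = 0.
(c) These observations pin down the coefficients.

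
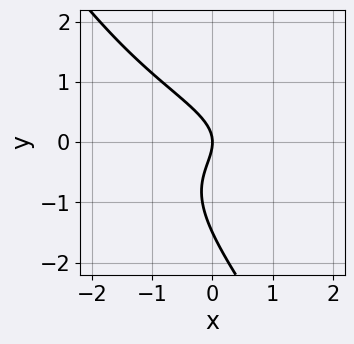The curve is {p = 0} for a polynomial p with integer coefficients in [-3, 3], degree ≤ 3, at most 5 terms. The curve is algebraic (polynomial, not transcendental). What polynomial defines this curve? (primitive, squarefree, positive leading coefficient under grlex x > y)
1. deg p = 3.
2. Checking where it meets the axes: one x-axis crossing is at x = 0; it crosses the y-axis at the gridline y = 0.
3. Assembling these constraints gives the stated polynomial.

3*x*y^2 + 2*y^3 + 3*y^2 + 3*x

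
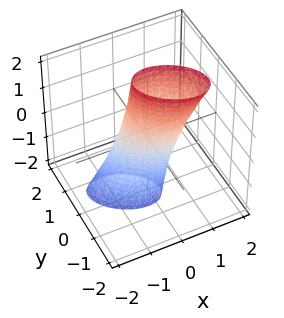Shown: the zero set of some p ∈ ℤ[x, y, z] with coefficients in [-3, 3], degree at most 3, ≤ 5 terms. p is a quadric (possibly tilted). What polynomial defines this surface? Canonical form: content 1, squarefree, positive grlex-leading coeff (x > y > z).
2*x^2 + 2*x*y - x*z + 3*y^2 - 1

1. Degree: the shape is more complex than any degree-1 surface, so deg p = 2.
2. From the visible intercepts: it misses every integer gridline on the z-axis.
3. These observations pin down the coefficients.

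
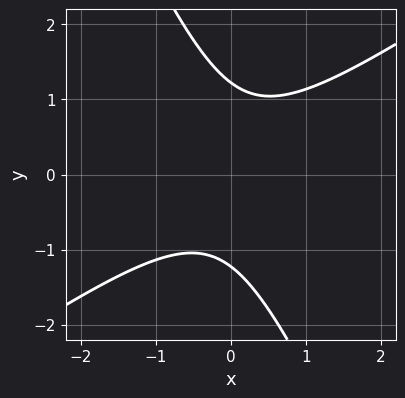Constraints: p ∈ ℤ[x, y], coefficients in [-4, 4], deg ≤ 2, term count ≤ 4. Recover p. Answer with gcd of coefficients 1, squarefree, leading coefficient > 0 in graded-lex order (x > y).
First, the degree is 2 — the shape is more complex than any degree-1 curve.
Next, against the integer gridlines: it misses every integer gridline on the x-axis.
Finally, together with the visible shape, these determine p as stated.

3*x^2 - 3*x*y - 2*y^2 + 3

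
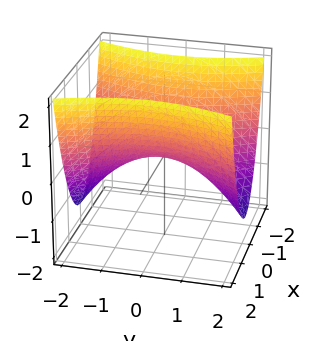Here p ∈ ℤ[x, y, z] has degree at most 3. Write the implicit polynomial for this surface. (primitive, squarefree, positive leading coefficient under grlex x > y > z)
3*x^2 - y^2 - 3*z

(a) Degree: a hyperbolic paraboloid; a quadric, so deg p = 2.
(b) Symmetries: the x ↦ −x reflection is a symmetry, so x appears only in even powers; mirror symmetry y ↦ −y ⇒ only even powers of y.
(c) From the visible intercepts: it meets the y-axis at y = 0 (among the integer gridlines); it meets the x-axis at x = 0 (among the integer gridlines).
(d) Matching integer coefficients to the picture gives p.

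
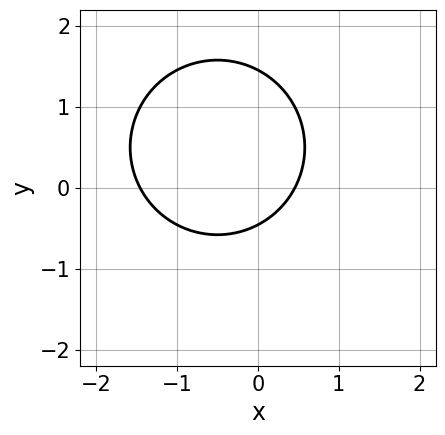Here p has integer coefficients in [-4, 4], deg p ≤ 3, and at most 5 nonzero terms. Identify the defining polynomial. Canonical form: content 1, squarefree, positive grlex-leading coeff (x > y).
(a) deg p = 2. A generic line meets the curve in up to 2 points.
(b) Putting this together gives p.

3*x^2 + 3*y^2 + 3*x - 3*y - 2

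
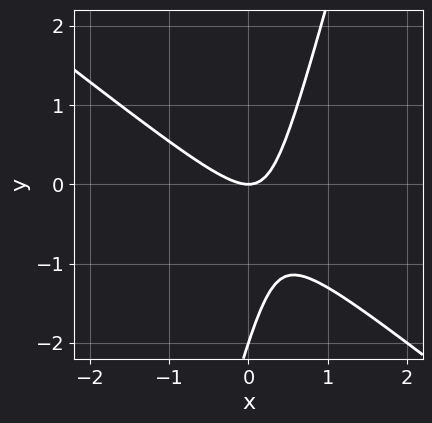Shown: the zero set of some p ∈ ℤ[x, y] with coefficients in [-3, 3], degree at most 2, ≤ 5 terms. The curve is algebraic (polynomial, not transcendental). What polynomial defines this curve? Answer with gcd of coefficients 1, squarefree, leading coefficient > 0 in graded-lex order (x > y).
3*x^2 + 3*x*y - y^2 - 2*y

First, deg p = 2. The shape is more complex than any degree-1 curve.
Then, from the axis intercepts and sections: among the integer gridlines, it crosses the y-axis at y ∈ {-2, 0}; one x-axis crossing is at x = 0.
Finally, solving for integer coefficients yields p as stated.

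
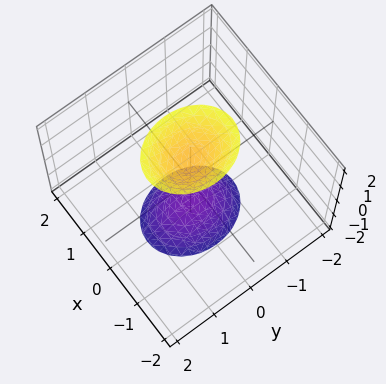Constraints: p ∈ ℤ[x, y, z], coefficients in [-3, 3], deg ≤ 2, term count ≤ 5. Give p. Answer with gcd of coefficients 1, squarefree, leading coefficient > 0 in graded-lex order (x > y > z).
3*x^2 + 2*y^2 - z^2 + 2

(a) There are 2 components. Treating them together as one polynomial.
(b) deg p = 2. Two sheets facing apart; a quadric.
(c) Symmetries: the z ↦ −z reflection is a symmetry, so z appears only in even powers; it's symmetric under y → −y, forcing even powers of y; it's symmetric under x → −x, forcing even powers of x.
(d) Checking where it meets the axes: the surface avoids every integer y-axis point in the box; no x-intercept at any integer in the box.
(e) The integer polynomial consistent with all of this is the stated p.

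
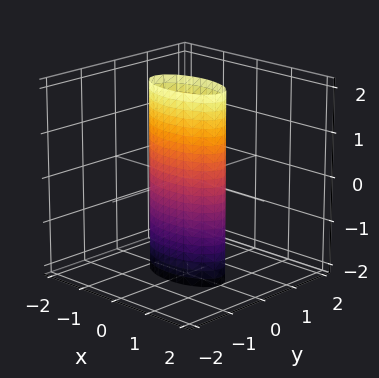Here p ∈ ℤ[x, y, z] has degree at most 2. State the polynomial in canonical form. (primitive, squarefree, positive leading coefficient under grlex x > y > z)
x^2 + 3*y^2 - 1

deg p = 2. Constant cross-section along one axis; a quadric.
Symmetries: the x ↦ −x reflection is a symmetry, so x appears only in even powers; the z ↦ −z reflection is a symmetry, so z appears only in even powers; it's symmetric under y → −y, forcing even powers of y.
Observable constraints: it misses every integer gridline on the z-axis; among the integer gridlines, it crosses the x-axis at x ∈ {-1, 1}.
Matching integer coefficients to the picture gives p.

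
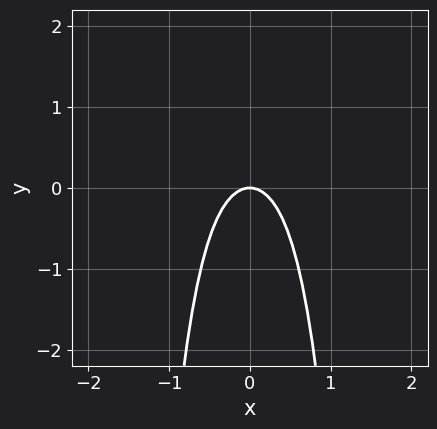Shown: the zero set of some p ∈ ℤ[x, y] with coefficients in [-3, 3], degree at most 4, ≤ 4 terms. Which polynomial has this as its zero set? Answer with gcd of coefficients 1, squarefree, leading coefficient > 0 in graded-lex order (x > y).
2*x^4 + 2*x^2 + y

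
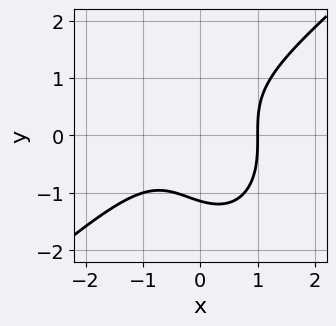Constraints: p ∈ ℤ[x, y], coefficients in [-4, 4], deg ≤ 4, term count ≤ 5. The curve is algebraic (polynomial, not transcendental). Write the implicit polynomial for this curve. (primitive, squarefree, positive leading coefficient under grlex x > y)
3*x^3 - 2*x^2*y - 2*y^3 + 2*x*y - 3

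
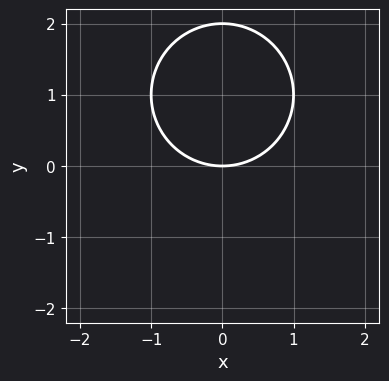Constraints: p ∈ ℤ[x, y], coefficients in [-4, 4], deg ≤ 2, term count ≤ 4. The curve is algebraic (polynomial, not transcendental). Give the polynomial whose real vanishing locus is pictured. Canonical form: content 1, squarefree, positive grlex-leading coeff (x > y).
x^2 + y^2 - 2*y

Degree: a generic line meets the curve in up to 2 points, so deg p = 2.
Symmetries: mirror symmetry x ↦ −x ⇒ only even powers of x.
From the axis intercepts and sections: one x-axis crossing is at x = 0; the y-axis gridline crossings are at y ∈ {0, 2}.
Solving for integer coefficients yields p as stated.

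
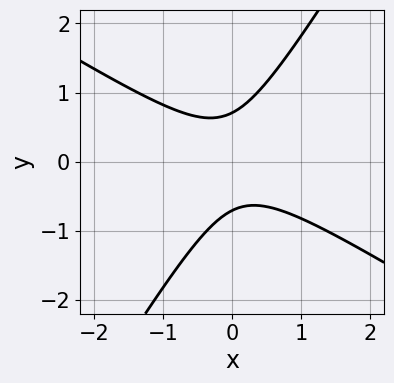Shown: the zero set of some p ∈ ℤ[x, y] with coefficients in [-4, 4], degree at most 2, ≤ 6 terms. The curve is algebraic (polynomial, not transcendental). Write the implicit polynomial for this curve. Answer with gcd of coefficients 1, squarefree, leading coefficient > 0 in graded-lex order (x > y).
2*x^2 + 2*x*y - 2*y^2 + 1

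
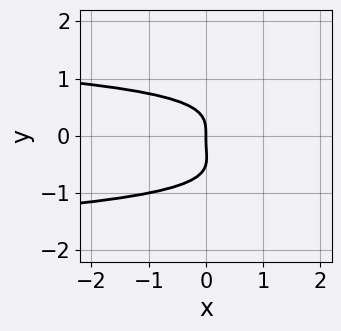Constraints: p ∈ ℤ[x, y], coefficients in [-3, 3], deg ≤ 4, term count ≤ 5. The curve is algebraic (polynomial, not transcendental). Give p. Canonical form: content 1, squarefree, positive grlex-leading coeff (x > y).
2*y^4 + y^3 + x

(a) deg p = 4. A generic line meets the curve in up to 4 points.
(b) From the axis intercepts and sections: it meets the y-axis at y = 0 (among the integer gridlines); it crosses the x-axis at the gridline x = 0.
(c) Putting this together gives p.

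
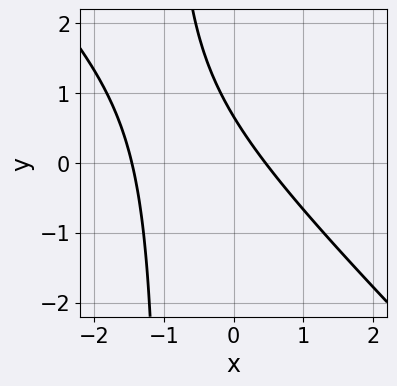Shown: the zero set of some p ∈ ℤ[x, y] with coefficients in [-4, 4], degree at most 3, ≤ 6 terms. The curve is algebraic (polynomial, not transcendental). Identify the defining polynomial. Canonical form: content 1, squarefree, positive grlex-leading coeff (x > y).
1. Degree: a generic line meets the curve in up to 2 points, so deg p = 2.
2. Solving for integer coefficients yields p as stated.

3*x^2 + 3*x*y + 3*x + 3*y - 2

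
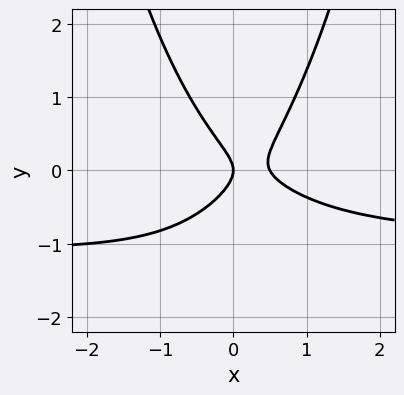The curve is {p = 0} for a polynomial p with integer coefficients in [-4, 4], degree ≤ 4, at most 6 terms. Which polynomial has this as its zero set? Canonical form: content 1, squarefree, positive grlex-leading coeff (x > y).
(a) deg p = 3.
(b) From the axis intercepts and sections: it crosses the x-axis at the gridline x = 0; it crosses the y-axis at the gridline y = 0.
(c) Putting this together gives p.

2*x^2*y + 2*x^2 - 2*y^2 - x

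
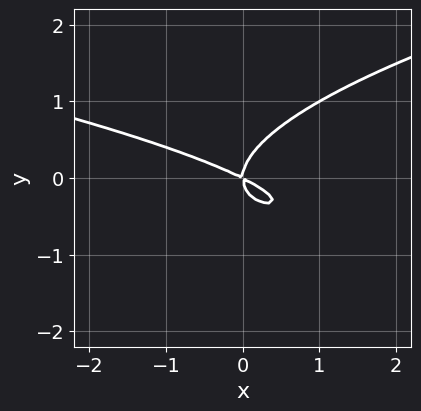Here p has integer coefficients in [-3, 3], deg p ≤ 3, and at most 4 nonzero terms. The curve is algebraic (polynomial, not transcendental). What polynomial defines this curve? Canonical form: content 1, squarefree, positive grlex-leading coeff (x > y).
3*y^3 - x^2 - 2*x*y

deg p = 3.
From the axis intercepts and sections: it meets the x-axis at x = 0 (among the integer gridlines); one y-axis crossing is at y = 0.
The integer polynomial consistent with all of this is the stated p.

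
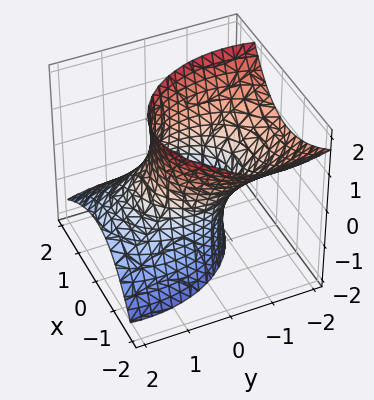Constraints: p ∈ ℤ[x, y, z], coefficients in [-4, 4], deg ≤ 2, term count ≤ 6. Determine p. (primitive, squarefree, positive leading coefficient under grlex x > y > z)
First, degree: the shape is more complex than any degree-1 surface, so deg p = 2.
Next, against the integer gridlines: no z-intercept at any integer in the box; among the integer gridlines, it crosses the x-axis at x ∈ {-1, 1}.
Finally, these observations pin down the coefficients.

3*x^2 + 2*x*z + 2*y^2 + 3*y*z - z^2 - 3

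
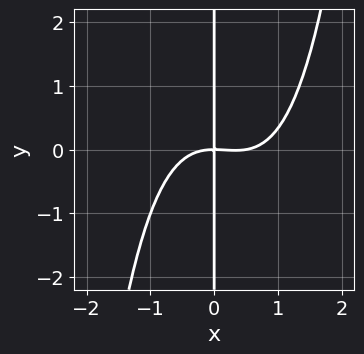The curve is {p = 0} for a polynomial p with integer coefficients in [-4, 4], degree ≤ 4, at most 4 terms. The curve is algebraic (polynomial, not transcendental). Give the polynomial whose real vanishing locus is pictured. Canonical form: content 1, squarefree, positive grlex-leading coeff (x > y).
2*x^4 - x^3 - 3*x*y

(a) deg p = 4.
(b) From the axis intercepts and sections: every point of the y-axis in the box is on the curve; it crosses the x-axis at the gridline x = 0.
(c) Solving for integer coefficients yields p as stated.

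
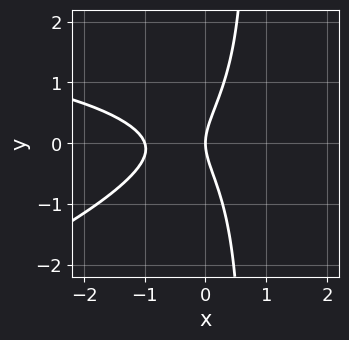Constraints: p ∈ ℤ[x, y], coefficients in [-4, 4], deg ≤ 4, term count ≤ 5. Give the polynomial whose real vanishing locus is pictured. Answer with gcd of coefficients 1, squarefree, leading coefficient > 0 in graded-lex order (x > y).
x^2*y - 3*x*y^2 - 3*x^2 + 2*y^2 - 3*x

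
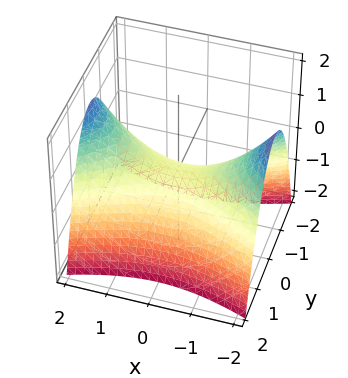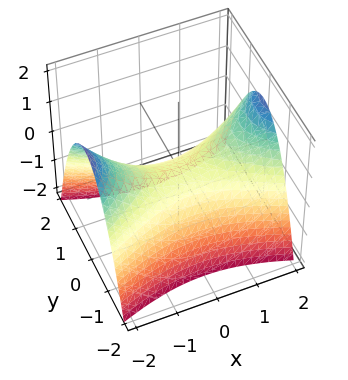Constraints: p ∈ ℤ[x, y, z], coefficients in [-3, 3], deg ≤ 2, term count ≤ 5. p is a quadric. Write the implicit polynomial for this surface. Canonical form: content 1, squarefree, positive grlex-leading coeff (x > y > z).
Degree: a saddle surface; a quadric, so deg p = 2.
Symmetries: mirror symmetry y ↦ −y ⇒ only even powers of y; the x ↦ −x reflection is a symmetry, so x appears only in even powers.
From the visible intercepts: one z-axis crossing is at z = 0; one y-axis crossing is at y = 0; one x-axis crossing is at x = 0.
Putting this together gives p.

x^2 - 3*y^2 - 3*z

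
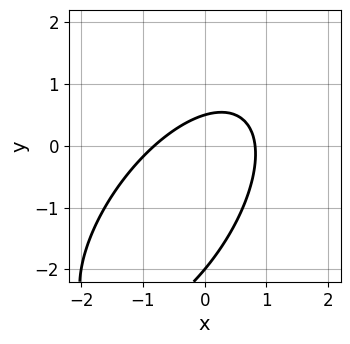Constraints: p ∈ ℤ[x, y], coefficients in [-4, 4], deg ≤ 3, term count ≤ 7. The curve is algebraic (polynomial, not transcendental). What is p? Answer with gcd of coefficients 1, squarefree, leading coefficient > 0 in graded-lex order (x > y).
First, degree: no degree-1 curve has this shape, so deg p = 2.
Next, reading off the gridlines: it meets the y-axis at y = -2 (among the integer gridlines).
Finally, matching integer coefficients to the picture gives p.

3*x^2 - 3*x*y + 2*y^2 + 3*y - 2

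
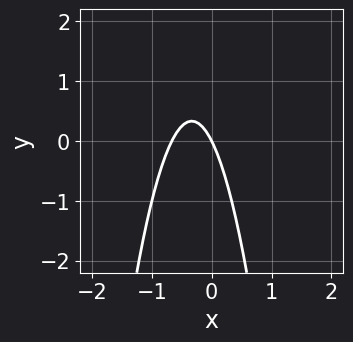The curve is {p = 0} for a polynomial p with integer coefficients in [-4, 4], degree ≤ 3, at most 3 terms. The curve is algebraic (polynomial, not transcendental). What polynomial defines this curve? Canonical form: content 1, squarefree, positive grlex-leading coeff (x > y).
First, the degree is 2 — the shape is more complex than any degree-1 curve.
Then, against the integer gridlines: it meets the y-axis at y = 0 (among the integer gridlines); it meets the x-axis at x = 0 (among the integer gridlines).
Finally, matching integer coefficients to the picture gives p.

3*x^2 + 2*x + y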